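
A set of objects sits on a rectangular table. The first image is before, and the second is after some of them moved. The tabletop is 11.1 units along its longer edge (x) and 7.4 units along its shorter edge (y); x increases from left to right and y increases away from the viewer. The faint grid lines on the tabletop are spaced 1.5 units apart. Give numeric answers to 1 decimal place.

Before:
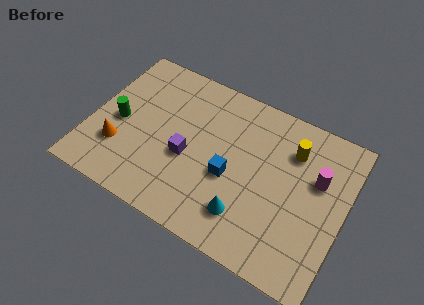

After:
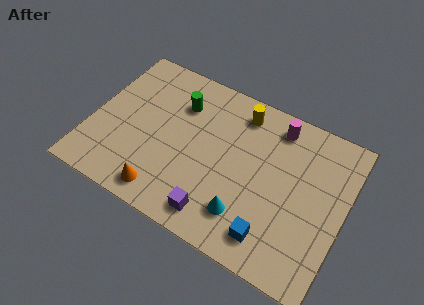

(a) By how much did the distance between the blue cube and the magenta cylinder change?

+1.1

Before: roughly 3.9 units apart; after: 5.0. That's 1.1 units further apart.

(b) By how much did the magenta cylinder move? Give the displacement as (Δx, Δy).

(-2.0, 1.6)

The magenta cylinder started near (9.8, 4.7) and ended near (7.8, 6.3).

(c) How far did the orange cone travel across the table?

2.5

The orange cone was near (1.4, 2.2) before and (3.6, 1.0) after, so it travelled √(2.2² + 1.2²) ≈ 2.5 units.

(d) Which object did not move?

the cyan cone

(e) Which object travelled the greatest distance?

the green cylinder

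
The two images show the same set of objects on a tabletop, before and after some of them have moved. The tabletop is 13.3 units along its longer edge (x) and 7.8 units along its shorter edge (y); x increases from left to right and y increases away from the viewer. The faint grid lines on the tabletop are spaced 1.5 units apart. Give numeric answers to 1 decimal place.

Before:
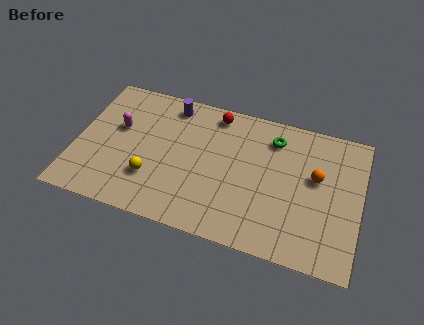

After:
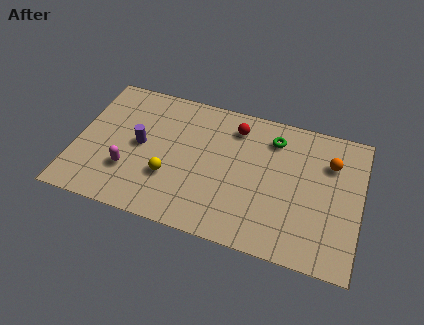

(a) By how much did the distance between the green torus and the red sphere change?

-1.1

Before: roughly 2.9 units apart; after: 1.8. That's 1.1 units closer together.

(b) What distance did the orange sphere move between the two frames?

1.2

The orange sphere was near (11.2, 4.6) before and (11.8, 5.6) after, so it travelled √(0.6² + 1.0²) ≈ 1.2 units.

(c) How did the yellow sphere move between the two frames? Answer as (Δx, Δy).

(0.8, 0.3)

From the two frames, the yellow sphere sits at roughly (3.7, 2.3) before and (4.5, 2.6) after.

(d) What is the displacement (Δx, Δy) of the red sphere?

(1.0, -0.5)

From the two frames, the red sphere sits at roughly (6.3, 6.8) before and (7.3, 6.3) after.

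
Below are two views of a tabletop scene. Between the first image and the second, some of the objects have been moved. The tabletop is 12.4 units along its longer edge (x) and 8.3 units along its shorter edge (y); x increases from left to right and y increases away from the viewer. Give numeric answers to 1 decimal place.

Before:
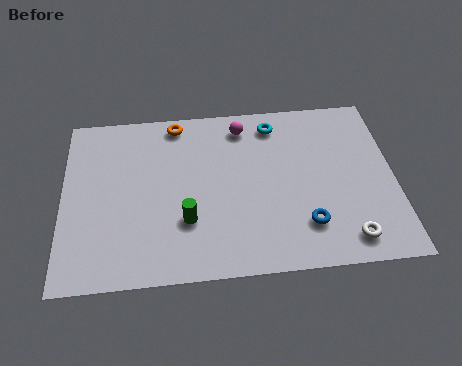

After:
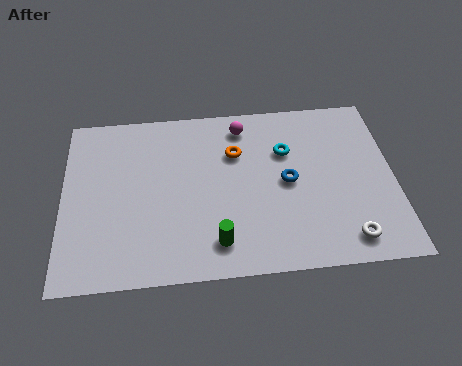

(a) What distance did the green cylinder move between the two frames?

1.6

The green cylinder moved from about (4.6, 2.6) to (5.7, 1.5), a distance of √(1.1² + 1.1²) ≈ 1.6.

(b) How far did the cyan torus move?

1.5

The cyan torus moved from about (8.0, 7.0) to (8.4, 5.6), a distance of √(0.4² + 1.4²) ≈ 1.5.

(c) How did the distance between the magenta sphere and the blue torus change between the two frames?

-2.2

Before: roughly 5.5 units apart; after: 3.3. That's 2.2 units closer together.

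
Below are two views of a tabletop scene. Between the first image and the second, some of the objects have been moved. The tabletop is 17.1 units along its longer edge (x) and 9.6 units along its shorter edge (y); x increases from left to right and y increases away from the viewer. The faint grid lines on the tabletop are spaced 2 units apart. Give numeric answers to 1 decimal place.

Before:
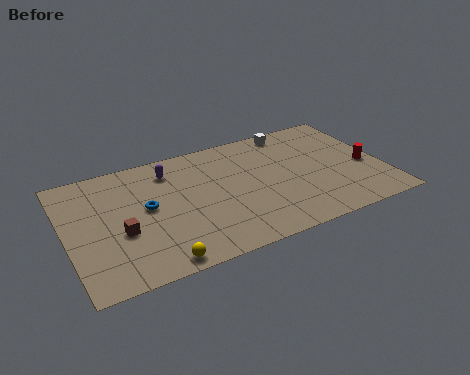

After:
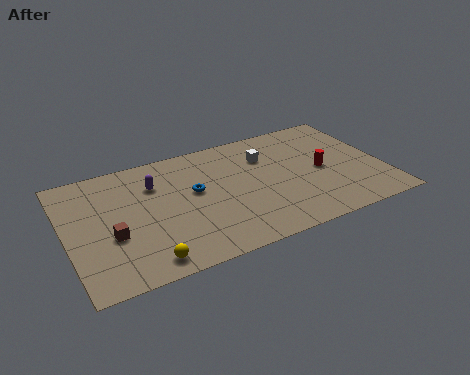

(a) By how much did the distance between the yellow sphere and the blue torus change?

+1.0

Before: roughly 4.3 units apart; after: 5.3. That's 1.0 units further apart.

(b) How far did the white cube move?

2.4

From (12.7, 8.6) to (11.0, 6.9), the white cube covered √(1.7² + 1.7²) ≈ 2.4 units.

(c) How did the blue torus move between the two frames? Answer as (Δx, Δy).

(2.6, 0.3)

The blue torus started near (4.3, 5.2) and ended near (6.9, 5.5).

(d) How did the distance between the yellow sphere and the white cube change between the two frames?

-2.1

They were about 11.3 units apart before and 9.2 after — 2.1 units closer together.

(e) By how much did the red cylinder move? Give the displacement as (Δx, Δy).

(-2.4, 0.5)

From the two frames, the red cylinder sits at roughly (16.2, 4.1) before and (13.8, 4.6) after.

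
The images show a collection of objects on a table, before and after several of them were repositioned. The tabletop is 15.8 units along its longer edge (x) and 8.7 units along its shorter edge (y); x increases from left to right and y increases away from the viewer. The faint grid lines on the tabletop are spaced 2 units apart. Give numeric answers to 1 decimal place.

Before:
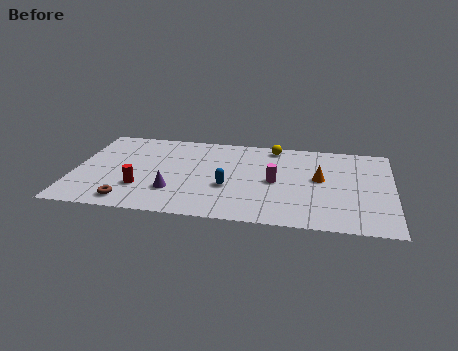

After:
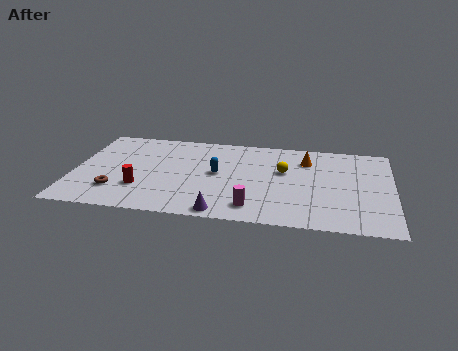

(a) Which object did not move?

the red cylinder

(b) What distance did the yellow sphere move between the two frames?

2.5

The yellow sphere was near (9.8, 7.7) before and (10.4, 5.3) after, so it travelled √(0.6² + 2.4²) ≈ 2.5 units.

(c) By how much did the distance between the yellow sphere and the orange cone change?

-2.1

Before: roughly 3.8 units apart; after: 1.7. That's 2.1 units closer together.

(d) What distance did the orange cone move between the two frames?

1.9

The orange cone was near (12.2, 4.8) before and (11.5, 6.6) after, so it travelled √(0.7² + 1.8²) ≈ 1.9 units.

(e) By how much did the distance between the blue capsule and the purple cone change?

+1.0

The distance was about 2.8 in the first image and 3.8 in the second, so they moved 1.0 units further apart.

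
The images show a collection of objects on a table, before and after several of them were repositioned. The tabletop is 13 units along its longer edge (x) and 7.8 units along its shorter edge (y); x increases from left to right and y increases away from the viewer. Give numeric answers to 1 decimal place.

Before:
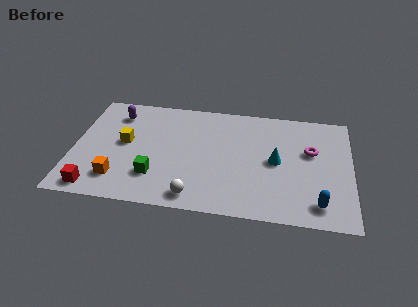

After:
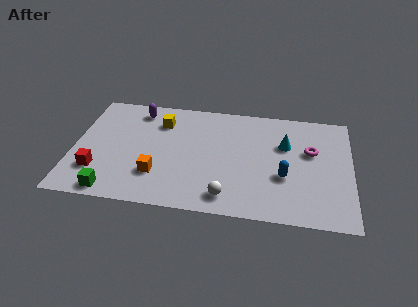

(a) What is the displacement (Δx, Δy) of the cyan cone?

(0.4, 1.2)

The cyan cone started near (9.5, 3.9) and ended near (9.9, 5.1).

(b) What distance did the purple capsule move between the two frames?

1.1

From (1.9, 6.2) to (2.9, 6.6), the purple capsule covered √(1.0² + 0.4²) ≈ 1.1 units.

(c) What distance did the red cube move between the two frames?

1.2

From (1.2, 0.9) to (1.2, 2.1), the red cube covered √(0.0² + 1.2²) ≈ 1.2 units.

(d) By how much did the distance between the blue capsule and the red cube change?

-1.6

They were about 10.3 units apart before and 8.7 after — 1.6 units closer together.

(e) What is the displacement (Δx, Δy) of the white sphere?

(1.5, 0.2)

The white sphere was at about (5.8, 1.0) and moved to about (7.3, 1.2).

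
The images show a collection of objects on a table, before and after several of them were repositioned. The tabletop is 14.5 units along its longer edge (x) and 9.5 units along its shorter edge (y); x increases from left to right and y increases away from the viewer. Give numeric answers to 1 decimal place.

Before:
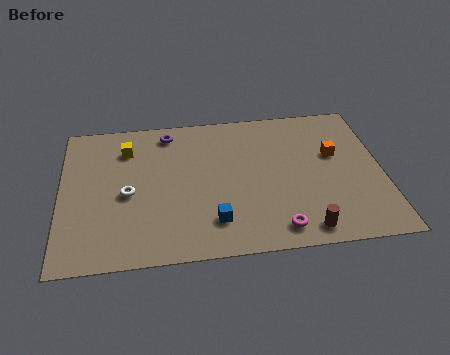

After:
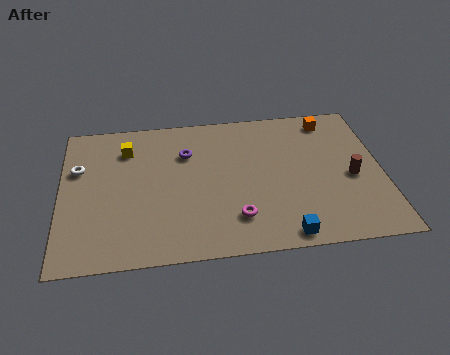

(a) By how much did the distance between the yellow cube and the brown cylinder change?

+0.6

The distance was about 10.0 in the first image and 10.6 in the second, so they moved 0.6 units further apart.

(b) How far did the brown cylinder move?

3.9

The brown cylinder moved from about (10.8, 1.1) to (13.1, 4.2), a distance of √(2.3² + 3.1²) ≈ 3.9.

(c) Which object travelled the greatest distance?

the brown cylinder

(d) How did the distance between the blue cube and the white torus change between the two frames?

+6.1

Before: roughly 4.4 units apart; after: 10.5. That's 6.1 units further apart.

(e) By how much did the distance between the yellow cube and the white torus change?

-0.5

They were about 3.0 units apart before and 2.5 after — 0.5 units closer together.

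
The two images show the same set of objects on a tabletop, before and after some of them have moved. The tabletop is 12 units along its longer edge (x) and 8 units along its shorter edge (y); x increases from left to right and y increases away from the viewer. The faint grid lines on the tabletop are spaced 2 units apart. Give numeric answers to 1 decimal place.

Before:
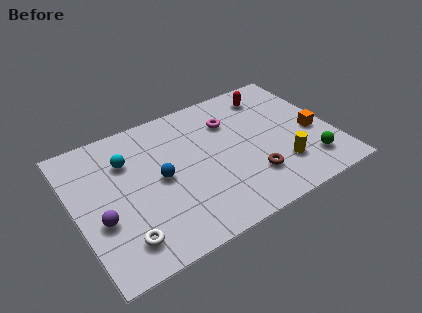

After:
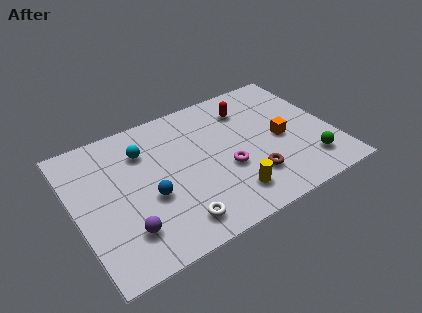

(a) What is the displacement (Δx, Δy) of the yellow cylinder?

(-2.5, -0.5)

The yellow cylinder started near (9.3, 2.1) and ended near (6.8, 1.6).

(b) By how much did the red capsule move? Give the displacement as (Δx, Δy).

(-1.2, -0.4)

The red capsule started near (9.6, 6.6) and ended near (8.4, 6.2).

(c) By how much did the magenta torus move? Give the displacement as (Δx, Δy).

(-0.6, -2.7)

From the two frames, the magenta torus sits at roughly (7.5, 5.8) before and (6.9, 3.1) after.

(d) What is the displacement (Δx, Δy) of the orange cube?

(-1.5, 0.3)

The orange cube was at about (11.1, 3.4) and moved to about (9.6, 3.7).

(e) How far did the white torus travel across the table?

2.4

From (1.8, 1.5) to (4.2, 1.3), the white torus covered √(2.4² + 0.2²) ≈ 2.4 units.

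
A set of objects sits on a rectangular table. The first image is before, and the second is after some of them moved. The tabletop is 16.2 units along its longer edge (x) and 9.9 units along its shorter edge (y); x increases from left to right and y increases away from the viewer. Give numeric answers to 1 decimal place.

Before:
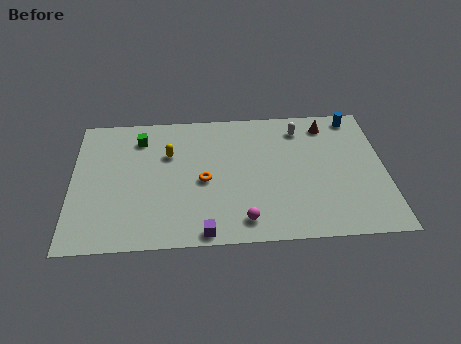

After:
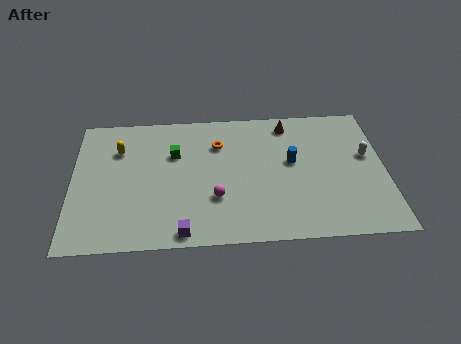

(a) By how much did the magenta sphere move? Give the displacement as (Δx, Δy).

(-1.4, 1.7)

The magenta sphere started near (8.8, 1.5) and ended near (7.4, 3.2).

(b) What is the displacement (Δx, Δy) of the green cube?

(1.8, -1.3)

The green cube started near (3.5, 7.9) and ended near (5.3, 6.6).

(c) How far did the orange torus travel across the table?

2.8

The orange torus was near (6.8, 4.5) before and (7.6, 7.2) after, so it travelled √(0.8² + 2.7²) ≈ 2.8 units.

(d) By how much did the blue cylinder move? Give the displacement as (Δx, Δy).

(-3.4, -3.2)

The blue cylinder was at about (14.8, 8.8) and moved to about (11.4, 5.6).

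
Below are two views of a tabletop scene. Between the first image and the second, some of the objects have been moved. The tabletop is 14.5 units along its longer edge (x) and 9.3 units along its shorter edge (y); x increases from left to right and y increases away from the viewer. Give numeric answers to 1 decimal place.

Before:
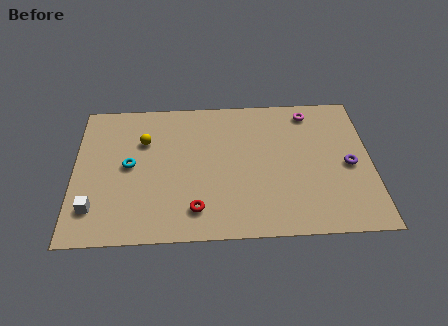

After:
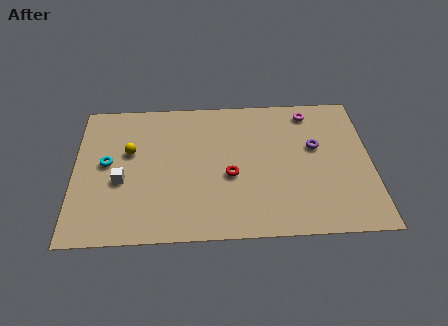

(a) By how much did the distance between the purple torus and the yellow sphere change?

-1.1

The distance was about 10.2 in the first image and 9.1 in the second, so they moved 1.1 units closer together.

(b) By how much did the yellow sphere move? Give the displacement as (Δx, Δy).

(-0.7, -0.7)

The yellow sphere started near (3.4, 6.4) and ended near (2.7, 5.7).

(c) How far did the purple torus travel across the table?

2.1

The purple torus was near (13.4, 4.3) before and (11.8, 5.6) after, so it travelled √(1.6² + 1.3²) ≈ 2.1 units.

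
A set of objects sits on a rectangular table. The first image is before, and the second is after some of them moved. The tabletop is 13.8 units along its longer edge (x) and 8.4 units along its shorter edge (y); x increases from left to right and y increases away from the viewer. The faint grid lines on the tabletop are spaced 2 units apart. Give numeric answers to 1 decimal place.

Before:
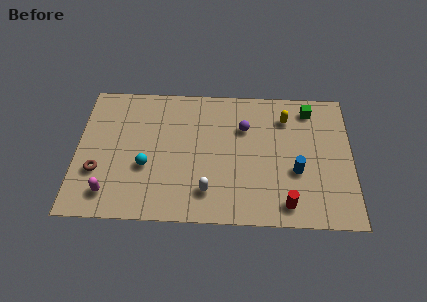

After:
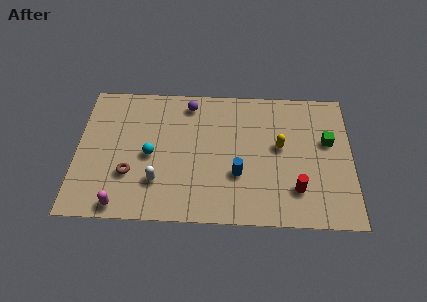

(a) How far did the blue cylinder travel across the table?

2.9

The blue cylinder moved from about (11.0, 3.2) to (8.1, 2.9), a distance of √(2.9² + 0.3²) ≈ 2.9.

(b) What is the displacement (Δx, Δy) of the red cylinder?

(0.5, 0.9)

The red cylinder started near (10.5, 1.2) and ended near (11.0, 2.1).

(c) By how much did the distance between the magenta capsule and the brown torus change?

+0.5

The distance was about 1.4 in the first image and 1.9 in the second, so they moved 0.5 units further apart.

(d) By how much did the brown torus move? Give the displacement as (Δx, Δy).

(1.6, -0.1)

The brown torus started near (1.1, 2.8) and ended near (2.7, 2.7).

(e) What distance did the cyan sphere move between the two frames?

0.7

The cyan sphere moved from about (3.5, 3.2) to (3.7, 3.9), a distance of √(0.2² + 0.7²) ≈ 0.7.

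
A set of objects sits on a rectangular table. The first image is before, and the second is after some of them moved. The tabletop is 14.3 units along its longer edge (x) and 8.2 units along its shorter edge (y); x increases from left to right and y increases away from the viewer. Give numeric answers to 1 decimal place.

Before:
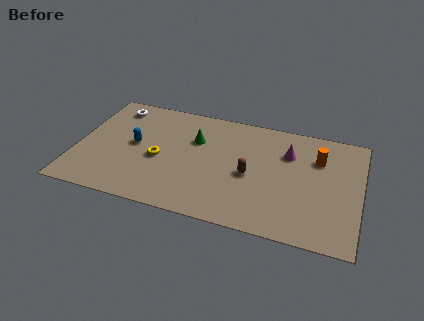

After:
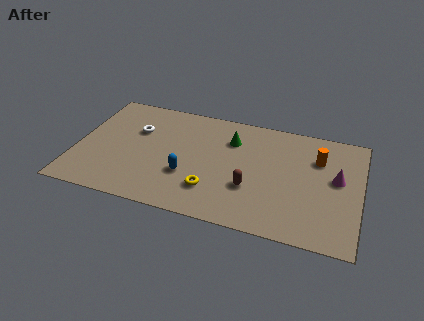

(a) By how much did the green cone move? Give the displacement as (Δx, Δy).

(1.8, 0.5)

The green cone started near (5.9, 5.5) and ended near (7.7, 6.0).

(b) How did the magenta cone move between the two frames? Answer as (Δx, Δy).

(2.5, -1.2)

The magenta cone was at about (10.6, 5.8) and moved to about (13.1, 4.6).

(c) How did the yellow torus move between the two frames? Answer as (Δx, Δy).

(2.8, -1.5)

From the two frames, the yellow torus sits at roughly (4.2, 3.6) before and (7.0, 2.1) after.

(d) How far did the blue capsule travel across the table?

3.2

The blue capsule was near (2.9, 4.3) before and (5.7, 2.8) after, so it travelled √(2.8² + 1.5²) ≈ 3.2 units.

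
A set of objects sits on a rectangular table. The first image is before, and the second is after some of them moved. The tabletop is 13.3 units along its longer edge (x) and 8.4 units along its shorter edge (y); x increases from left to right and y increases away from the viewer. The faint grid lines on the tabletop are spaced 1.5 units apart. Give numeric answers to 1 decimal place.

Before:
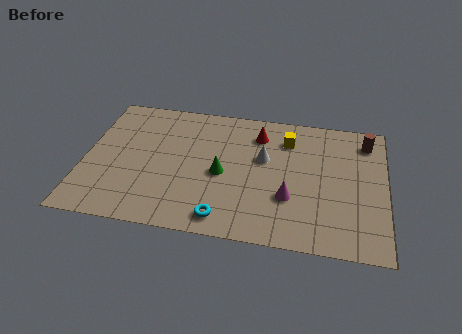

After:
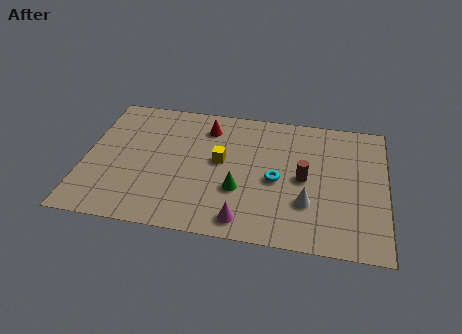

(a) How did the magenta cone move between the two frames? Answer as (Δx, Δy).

(-1.9, -1.7)

From the two frames, the magenta cone sits at roughly (9.1, 2.8) before and (7.2, 1.1) after.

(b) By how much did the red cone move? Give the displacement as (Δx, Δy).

(-2.3, 0.1)

The red cone started near (7.6, 6.6) and ended near (5.3, 6.7).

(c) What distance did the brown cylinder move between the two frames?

3.9

The brown cylinder was near (12.4, 6.9) before and (9.7, 4.1) after, so it travelled √(2.7² + 2.8²) ≈ 3.9 units.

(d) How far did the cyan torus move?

3.5

The cyan torus was near (6.3, 1.1) before and (8.5, 3.8) after, so it travelled √(2.2² + 2.7²) ≈ 3.5 units.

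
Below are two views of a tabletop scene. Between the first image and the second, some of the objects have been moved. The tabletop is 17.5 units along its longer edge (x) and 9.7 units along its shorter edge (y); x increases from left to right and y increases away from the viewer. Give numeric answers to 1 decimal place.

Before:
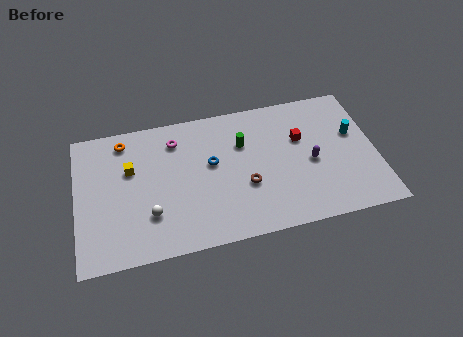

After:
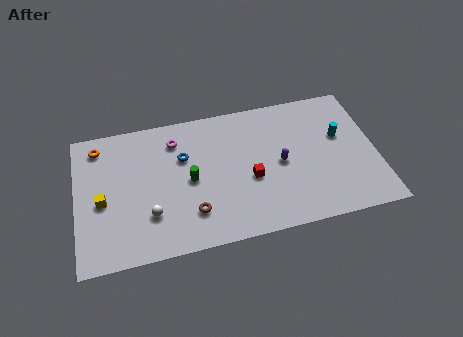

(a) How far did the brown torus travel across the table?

3.4

The brown torus was near (9.8, 3.6) before and (6.6, 2.4) after, so it travelled √(3.2² + 1.2²) ≈ 3.4 units.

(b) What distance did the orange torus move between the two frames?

1.5

The orange torus was near (2.9, 8.3) before and (1.4, 8.2) after, so it travelled √(1.5² + 0.1²) ≈ 1.5 units.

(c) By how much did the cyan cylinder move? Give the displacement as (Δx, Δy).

(-0.8, 0.0)

From the two frames, the cyan cylinder sits at roughly (16.3, 5.9) before and (15.5, 5.9) after.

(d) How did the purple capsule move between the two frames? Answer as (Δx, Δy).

(-1.8, 0.3)

The purple capsule started near (13.7, 4.4) and ended near (11.9, 4.7).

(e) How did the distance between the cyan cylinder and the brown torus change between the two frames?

+2.7

They were about 6.9 units apart before and 9.6 after — 2.7 units further apart.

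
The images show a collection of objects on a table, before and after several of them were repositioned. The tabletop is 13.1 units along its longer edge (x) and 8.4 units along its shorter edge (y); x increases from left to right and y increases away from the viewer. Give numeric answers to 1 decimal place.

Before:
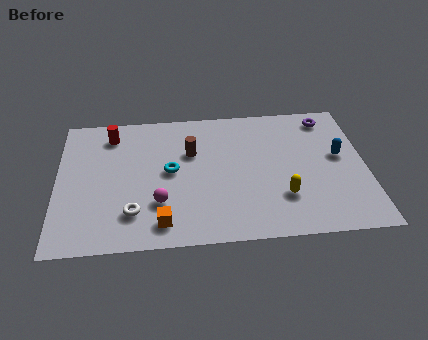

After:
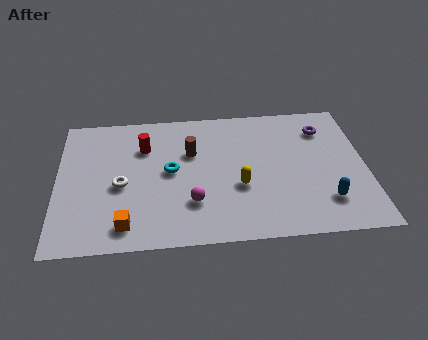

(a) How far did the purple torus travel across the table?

0.7

From (11.6, 7.2) to (11.4, 6.5), the purple torus covered √(0.2² + 0.7²) ≈ 0.7 units.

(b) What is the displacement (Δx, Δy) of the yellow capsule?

(-1.8, 0.8)

From the two frames, the yellow capsule sits at roughly (9.5, 2.4) before and (7.7, 3.2) after.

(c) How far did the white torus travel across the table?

1.8

The white torus moved from about (3.2, 2.0) to (2.7, 3.7), a distance of √(0.5² + 1.7²) ≈ 1.8.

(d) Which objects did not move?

the brown cylinder and the cyan torus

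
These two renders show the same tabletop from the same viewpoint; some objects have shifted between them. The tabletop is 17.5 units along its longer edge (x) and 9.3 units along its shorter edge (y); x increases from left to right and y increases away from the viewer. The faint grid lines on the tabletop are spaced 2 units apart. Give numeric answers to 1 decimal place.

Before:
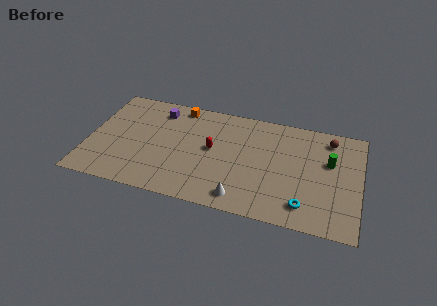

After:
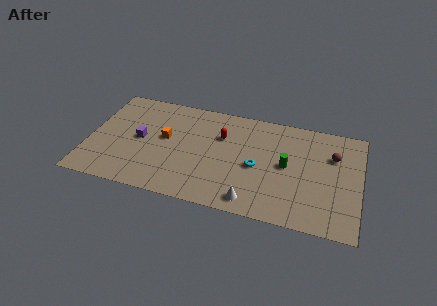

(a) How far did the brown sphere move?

1.4

The brown sphere moved from about (15.4, 7.8) to (15.7, 6.4), a distance of √(0.3² + 1.4²) ≈ 1.4.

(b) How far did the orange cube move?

3.2

From (5.6, 8.3) to (4.9, 5.2), the orange cube covered √(0.7² + 3.1²) ≈ 3.2 units.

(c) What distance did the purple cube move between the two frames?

3.1

The purple cube moved from about (4.3, 7.6) to (3.3, 4.7), a distance of √(1.0² + 2.9²) ≈ 3.1.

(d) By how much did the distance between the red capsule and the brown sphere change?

-0.7

They were about 7.9 units apart before and 7.2 after — 0.7 units closer together.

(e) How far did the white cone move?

0.7

The white cone moved from about (10.1, 1.3) to (10.8, 1.2), a distance of √(0.7² + 0.1²) ≈ 0.7.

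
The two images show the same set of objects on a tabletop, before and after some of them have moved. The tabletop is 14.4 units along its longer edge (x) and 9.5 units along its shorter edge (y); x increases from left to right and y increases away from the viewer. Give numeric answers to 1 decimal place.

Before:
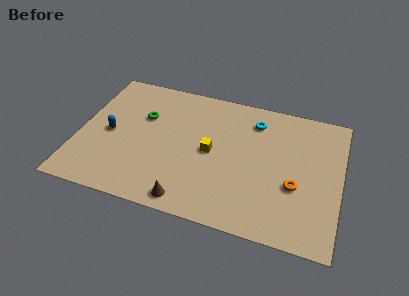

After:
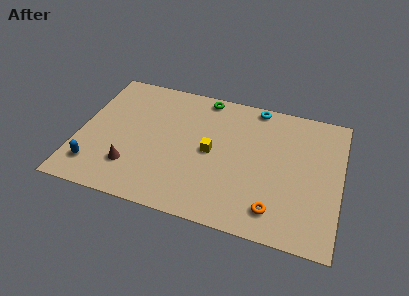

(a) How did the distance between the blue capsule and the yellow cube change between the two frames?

+1.2

They were about 5.6 units apart before and 6.8 after — 1.2 units further apart.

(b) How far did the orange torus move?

2.1

The orange torus moved from about (12.0, 3.6) to (11.0, 1.7), a distance of √(1.0² + 1.9²) ≈ 2.1.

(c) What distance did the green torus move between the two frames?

4.0

The green torus moved from about (3.4, 6.2) to (6.6, 8.6), a distance of √(3.2² + 2.4²) ≈ 4.0.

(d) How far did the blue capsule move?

2.7

From (1.7, 4.5) to (1.1, 1.9), the blue capsule covered √(0.6² + 2.6²) ≈ 2.7 units.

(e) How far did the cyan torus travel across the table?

1.1

From (9.5, 7.6) to (9.5, 8.7), the cyan torus covered √(0.0² + 1.1²) ≈ 1.1 units.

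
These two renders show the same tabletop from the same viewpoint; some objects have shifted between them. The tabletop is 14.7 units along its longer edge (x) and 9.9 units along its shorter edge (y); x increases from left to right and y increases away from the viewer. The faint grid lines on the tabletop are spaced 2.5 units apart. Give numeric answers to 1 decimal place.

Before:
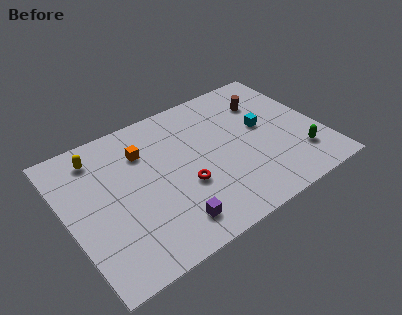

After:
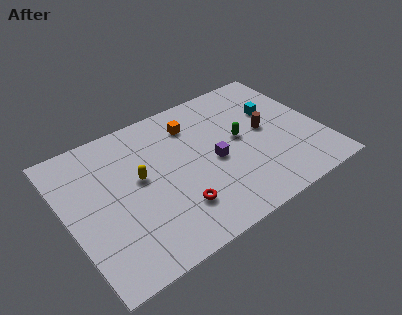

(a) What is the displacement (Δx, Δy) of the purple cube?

(3.1, 2.8)

The purple cube started near (5.3, 1.7) and ended near (8.4, 4.5).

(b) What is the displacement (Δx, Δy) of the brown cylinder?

(-0.4, -2.1)

The brown cylinder started near (12.0, 7.3) and ended near (11.6, 5.2).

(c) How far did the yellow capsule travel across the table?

3.4

The yellow capsule was near (2.2, 8.2) before and (4.2, 5.5) after, so it travelled √(2.0² + 2.7²) ≈ 3.4 units.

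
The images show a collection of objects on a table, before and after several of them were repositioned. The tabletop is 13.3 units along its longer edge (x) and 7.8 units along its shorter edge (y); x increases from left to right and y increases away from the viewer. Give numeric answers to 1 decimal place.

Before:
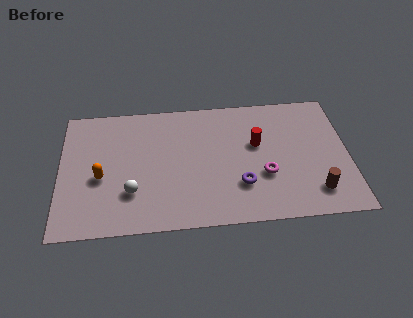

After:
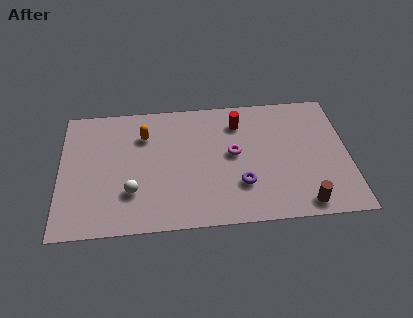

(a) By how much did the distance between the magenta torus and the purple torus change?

+0.7

They were about 1.2 units apart before and 1.9 after — 0.7 units further apart.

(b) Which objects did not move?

the purple torus and the white sphere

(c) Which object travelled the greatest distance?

the orange capsule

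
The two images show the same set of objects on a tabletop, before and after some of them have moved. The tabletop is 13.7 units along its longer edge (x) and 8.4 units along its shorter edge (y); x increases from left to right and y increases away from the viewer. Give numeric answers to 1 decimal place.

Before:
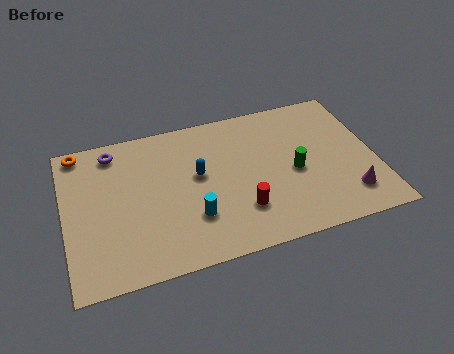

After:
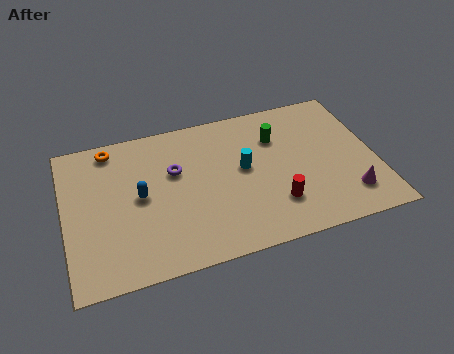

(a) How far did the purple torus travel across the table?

3.2

From (2.3, 7.2) to (4.9, 5.3), the purple torus covered √(2.6² + 1.9²) ≈ 3.2 units.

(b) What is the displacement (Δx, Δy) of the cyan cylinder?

(2.4, 2.1)

The cyan cylinder was at about (5.5, 2.5) and moved to about (7.9, 4.6).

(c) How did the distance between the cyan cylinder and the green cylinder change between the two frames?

-2.7

Before: roughly 4.8 units apart; after: 2.1. That's 2.7 units closer together.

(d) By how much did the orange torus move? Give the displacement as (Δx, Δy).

(1.4, -0.2)

From the two frames, the orange torus sits at roughly (0.8, 7.6) before and (2.2, 7.4) after.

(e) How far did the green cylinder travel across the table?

2.3

The green cylinder moved from about (10.1, 3.8) to (9.5, 6.0), a distance of √(0.6² + 2.2²) ≈ 2.3.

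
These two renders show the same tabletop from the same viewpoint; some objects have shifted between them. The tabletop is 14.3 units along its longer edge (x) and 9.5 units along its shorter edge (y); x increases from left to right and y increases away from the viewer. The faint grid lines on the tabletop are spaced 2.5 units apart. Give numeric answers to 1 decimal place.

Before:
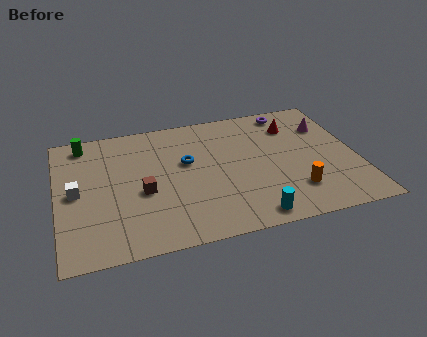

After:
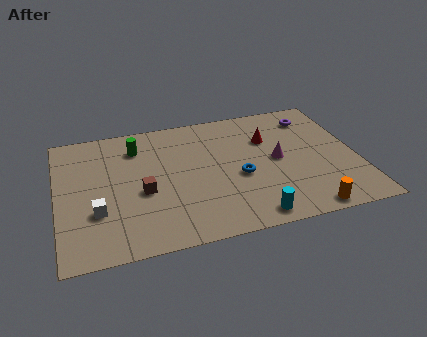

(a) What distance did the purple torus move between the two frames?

1.3

The purple torus moved from about (11.4, 8.4) to (12.5, 7.7), a distance of √(1.1² + 0.7²) ≈ 1.3.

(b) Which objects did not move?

the cyan cylinder and the brown cube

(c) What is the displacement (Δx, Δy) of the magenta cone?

(-2.6, -2.0)

From the two frames, the magenta cone sits at roughly (13.1, 6.8) before and (10.5, 4.8) after.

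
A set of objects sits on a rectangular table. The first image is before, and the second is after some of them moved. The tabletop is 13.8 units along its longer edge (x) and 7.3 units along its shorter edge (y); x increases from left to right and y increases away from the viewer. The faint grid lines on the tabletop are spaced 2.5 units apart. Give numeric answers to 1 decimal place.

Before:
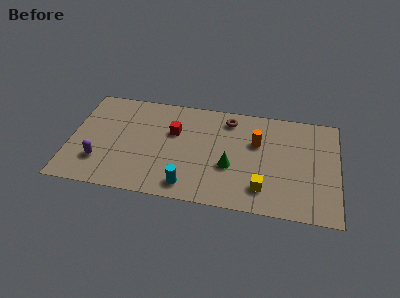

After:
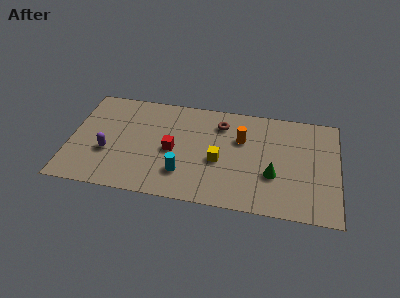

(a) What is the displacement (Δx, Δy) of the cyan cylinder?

(-0.3, 0.8)

The cyan cylinder was at about (6.2, 1.1) and moved to about (5.9, 1.9).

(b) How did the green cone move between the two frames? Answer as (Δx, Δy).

(2.2, -0.2)

The green cone was at about (8.3, 2.8) and moved to about (10.5, 2.6).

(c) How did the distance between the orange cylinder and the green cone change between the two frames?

+0.5

They were about 2.3 units apart before and 2.8 after — 0.5 units further apart.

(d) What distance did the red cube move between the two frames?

1.3

From (5.3, 4.7) to (5.3, 3.4), the red cube covered √(0.0² + 1.3²) ≈ 1.3 units.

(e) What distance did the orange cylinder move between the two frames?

0.8

The orange cylinder moved from about (9.6, 4.7) to (8.8, 4.8), a distance of √(0.8² + 0.1²) ≈ 0.8.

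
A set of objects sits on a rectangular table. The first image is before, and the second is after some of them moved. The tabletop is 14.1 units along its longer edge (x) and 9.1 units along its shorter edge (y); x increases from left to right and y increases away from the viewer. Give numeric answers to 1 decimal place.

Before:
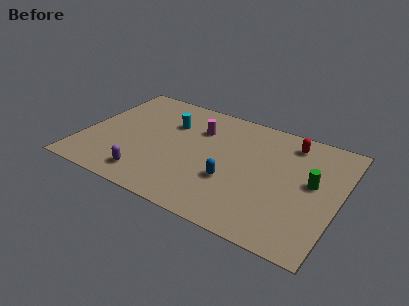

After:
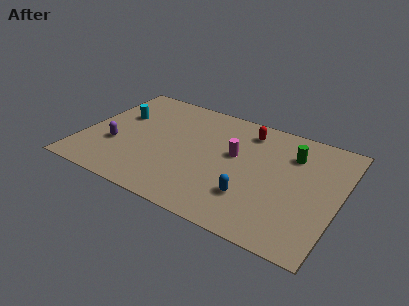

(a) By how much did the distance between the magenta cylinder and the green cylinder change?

-3.4

Before: roughly 6.7 units apart; after: 3.3. That's 3.4 units closer together.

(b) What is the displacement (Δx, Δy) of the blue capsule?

(1.2, -0.7)

The blue capsule was at about (8.4, 3.2) and moved to about (9.6, 2.5).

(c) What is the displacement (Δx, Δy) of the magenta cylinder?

(2.2, -1.2)

From the two frames, the magenta cylinder sits at roughly (6.1, 6.5) before and (8.3, 5.3) after.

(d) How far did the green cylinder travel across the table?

2.1

The green cylinder was near (12.6, 5.0) before and (11.3, 6.7) after, so it travelled √(1.3² + 1.7²) ≈ 2.1 units.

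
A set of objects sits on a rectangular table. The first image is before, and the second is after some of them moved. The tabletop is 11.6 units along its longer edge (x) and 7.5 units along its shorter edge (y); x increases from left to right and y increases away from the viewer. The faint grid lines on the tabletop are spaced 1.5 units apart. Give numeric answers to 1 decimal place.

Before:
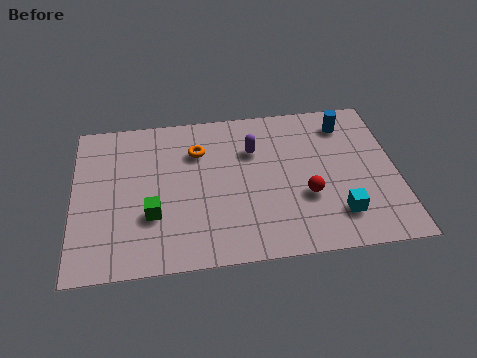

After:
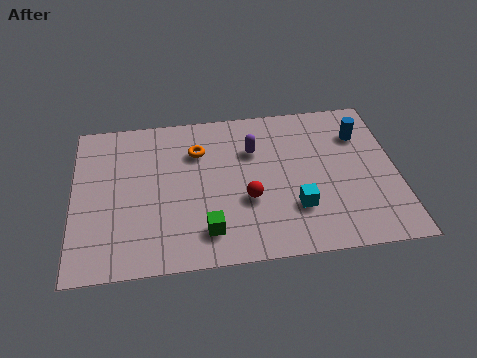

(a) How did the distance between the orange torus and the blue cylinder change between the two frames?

+0.5

Before: roughly 5.4 units apart; after: 5.9. That's 0.5 units further apart.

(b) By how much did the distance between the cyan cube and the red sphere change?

+0.3

They were about 1.5 units apart before and 1.8 after — 0.3 units further apart.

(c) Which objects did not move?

the purple capsule and the orange torus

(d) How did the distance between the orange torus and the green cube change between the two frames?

+0.5

The distance was about 3.4 in the first image and 3.9 in the second, so they moved 0.5 units further apart.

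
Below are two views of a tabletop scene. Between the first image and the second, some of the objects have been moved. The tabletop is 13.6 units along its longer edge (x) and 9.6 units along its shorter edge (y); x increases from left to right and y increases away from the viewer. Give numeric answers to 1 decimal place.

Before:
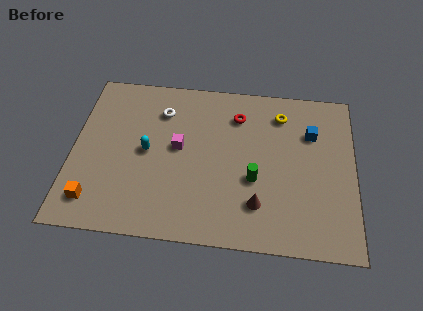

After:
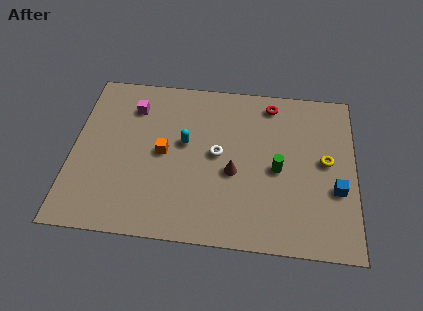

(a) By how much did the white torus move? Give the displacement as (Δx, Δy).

(2.8, -2.3)

The white torus was at about (4.2, 7.3) and moved to about (7.0, 5.0).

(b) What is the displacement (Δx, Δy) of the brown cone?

(-1.2, 1.7)

The brown cone was at about (9.0, 2.3) and moved to about (7.8, 4.0).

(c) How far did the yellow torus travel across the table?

3.4

The yellow torus moved from about (10.0, 7.7) to (12.2, 5.1), a distance of √(2.2² + 2.6²) ≈ 3.4.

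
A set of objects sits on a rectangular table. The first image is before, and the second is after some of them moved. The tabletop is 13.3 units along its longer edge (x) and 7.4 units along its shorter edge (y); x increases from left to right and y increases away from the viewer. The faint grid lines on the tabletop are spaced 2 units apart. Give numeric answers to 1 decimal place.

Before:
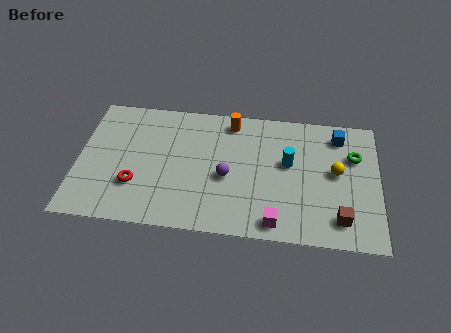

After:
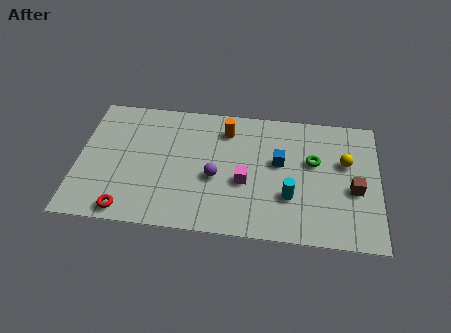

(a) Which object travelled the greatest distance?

the blue cube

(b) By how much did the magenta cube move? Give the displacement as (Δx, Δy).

(-1.4, 2.1)

From the two frames, the magenta cube sits at roughly (8.8, 0.9) before and (7.4, 3.0) after.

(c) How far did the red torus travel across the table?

1.5

The red torus moved from about (2.6, 2.3) to (2.3, 0.8), a distance of √(0.3² + 1.5²) ≈ 1.5.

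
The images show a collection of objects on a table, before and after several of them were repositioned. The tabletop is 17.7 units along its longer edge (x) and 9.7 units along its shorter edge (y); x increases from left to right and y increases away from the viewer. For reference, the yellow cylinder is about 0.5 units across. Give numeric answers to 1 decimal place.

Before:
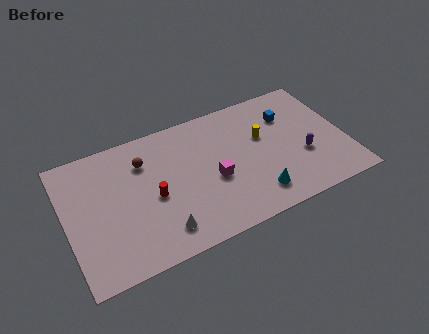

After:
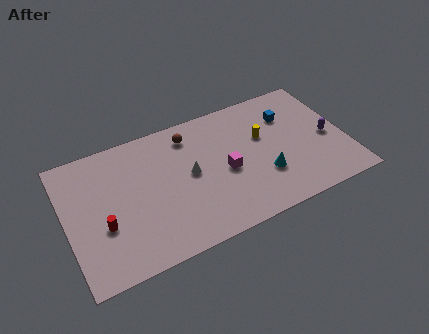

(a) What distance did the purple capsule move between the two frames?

1.9

The purple capsule moved from about (14.9, 3.6) to (16.6, 4.4), a distance of √(1.7² + 0.8²) ≈ 1.9.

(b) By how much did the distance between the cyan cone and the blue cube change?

-1.4

They were about 5.8 units apart before and 4.4 after — 1.4 units closer together.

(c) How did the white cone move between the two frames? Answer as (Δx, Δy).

(2.2, 3.3)

The white cone was at about (5.6, 1.8) and moved to about (7.8, 5.1).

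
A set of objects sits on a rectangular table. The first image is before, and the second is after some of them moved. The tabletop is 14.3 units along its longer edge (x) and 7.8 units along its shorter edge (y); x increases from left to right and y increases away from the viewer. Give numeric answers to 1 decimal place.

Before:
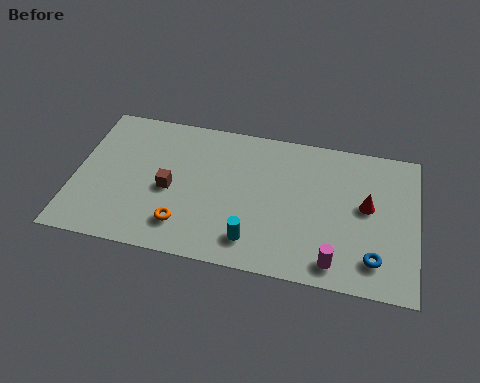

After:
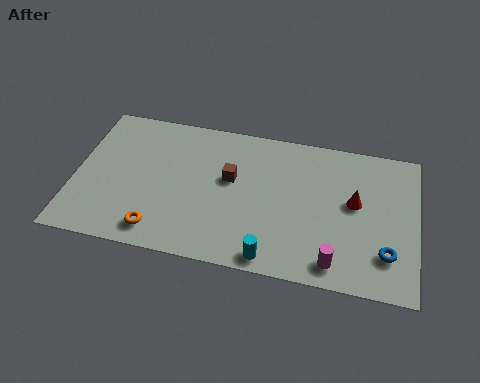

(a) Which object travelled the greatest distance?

the brown cube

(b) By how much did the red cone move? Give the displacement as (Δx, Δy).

(-0.5, 0.1)

The red cone was at about (12.2, 4.3) and moved to about (11.7, 4.4).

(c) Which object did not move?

the magenta cylinder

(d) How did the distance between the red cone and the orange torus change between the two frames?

+0.7

The distance was about 7.9 in the first image and 8.6 in the second, so they moved 0.7 units further apart.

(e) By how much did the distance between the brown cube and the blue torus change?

-1.7

Before: roughly 8.8 units apart; after: 7.1. That's 1.7 units closer together.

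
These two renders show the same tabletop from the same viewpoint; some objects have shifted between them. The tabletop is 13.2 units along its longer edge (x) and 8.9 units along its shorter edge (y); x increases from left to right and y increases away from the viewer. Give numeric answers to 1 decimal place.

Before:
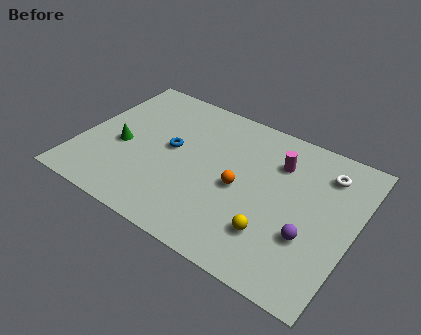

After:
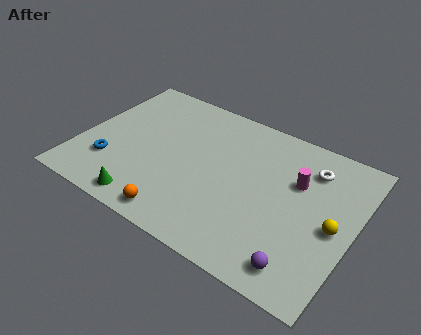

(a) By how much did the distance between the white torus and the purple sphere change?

+1.6

They were about 4.0 units apart before and 5.6 after — 1.6 units further apart.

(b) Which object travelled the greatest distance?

the orange sphere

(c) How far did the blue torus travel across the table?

3.5

From (4.3, 4.8) to (1.7, 2.5), the blue torus covered √(2.6² + 2.3²) ≈ 3.5 units.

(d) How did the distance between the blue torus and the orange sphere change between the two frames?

+0.4

Before: roughly 3.6 units apart; after: 4.0. That's 0.4 units further apart.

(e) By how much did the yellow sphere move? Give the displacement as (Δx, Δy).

(2.6, 1.8)

From the two frames, the yellow sphere sits at roughly (9.7, 2.3) before and (12.3, 4.1) after.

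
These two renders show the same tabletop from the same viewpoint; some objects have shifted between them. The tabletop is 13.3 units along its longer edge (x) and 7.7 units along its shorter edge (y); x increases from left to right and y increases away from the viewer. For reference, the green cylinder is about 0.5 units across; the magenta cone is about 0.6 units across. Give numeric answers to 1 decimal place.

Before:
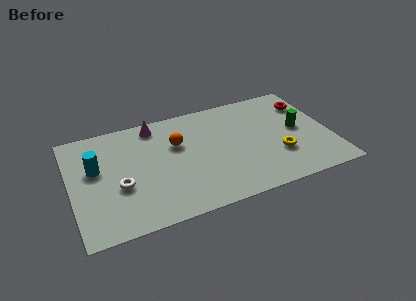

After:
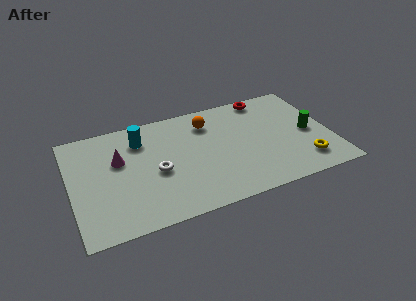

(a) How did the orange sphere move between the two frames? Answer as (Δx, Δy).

(1.7, 1.0)

The orange sphere was at about (5.5, 5.0) and moved to about (7.2, 6.0).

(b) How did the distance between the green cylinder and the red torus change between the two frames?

+1.9

Before: roughly 1.9 units apart; after: 3.8. That's 1.9 units further apart.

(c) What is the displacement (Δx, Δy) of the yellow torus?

(1.2, -0.9)

The yellow torus was at about (10.5, 2.5) and moved to about (11.7, 1.6).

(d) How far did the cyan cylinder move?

2.7

The cyan cylinder was near (1.3, 4.6) before and (3.7, 5.9) after, so it travelled √(2.4² + 1.3²) ≈ 2.7 units.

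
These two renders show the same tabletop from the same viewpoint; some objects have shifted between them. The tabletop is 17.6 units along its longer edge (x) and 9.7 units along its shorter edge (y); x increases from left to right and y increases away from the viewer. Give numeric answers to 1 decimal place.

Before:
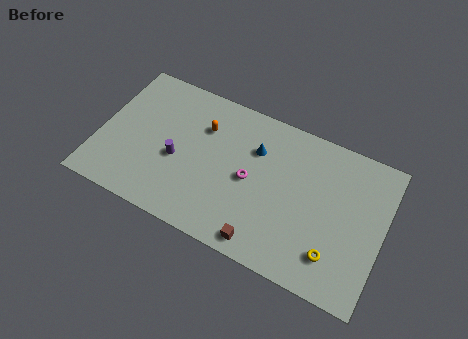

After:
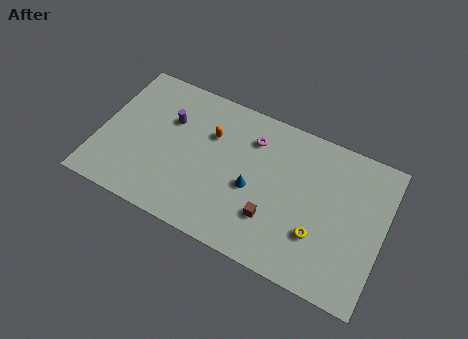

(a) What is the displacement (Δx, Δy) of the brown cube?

(0.3, 1.7)

The brown cube was at about (10.7, 1.1) and moved to about (11.0, 2.8).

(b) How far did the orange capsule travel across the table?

0.6

From (6.2, 6.9) to (6.7, 6.6), the orange capsule covered √(0.5² + 0.3²) ≈ 0.6 units.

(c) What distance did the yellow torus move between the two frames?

1.4

The yellow torus was near (14.9, 2.2) before and (13.8, 3.0) after, so it travelled √(1.1² + 0.8²) ≈ 1.4 units.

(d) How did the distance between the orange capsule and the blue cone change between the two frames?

+0.5

Before: roughly 3.3 units apart; after: 3.8. That's 0.5 units further apart.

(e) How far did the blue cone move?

2.6

The blue cone moved from about (9.5, 6.8) to (9.6, 4.2), a distance of √(0.1² + 2.6²) ≈ 2.6.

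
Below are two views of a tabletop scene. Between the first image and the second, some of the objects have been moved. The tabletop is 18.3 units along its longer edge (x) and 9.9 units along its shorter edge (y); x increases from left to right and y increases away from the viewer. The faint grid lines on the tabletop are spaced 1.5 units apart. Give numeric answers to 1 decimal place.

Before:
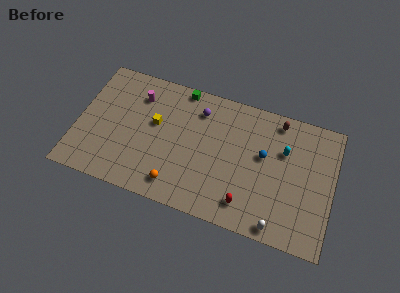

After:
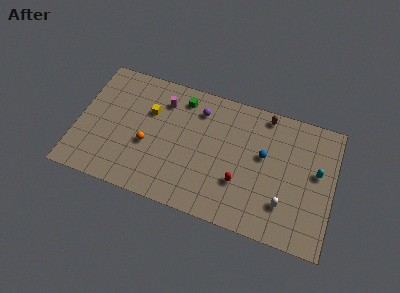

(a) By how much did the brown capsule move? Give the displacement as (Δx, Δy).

(-0.9, 0.2)

From the two frames, the brown capsule sits at roughly (14.1, 8.7) before and (13.2, 8.9) after.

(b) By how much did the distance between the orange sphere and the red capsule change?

+1.7

They were about 5.0 units apart before and 6.7 after — 1.7 units further apart.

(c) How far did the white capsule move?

1.7

The white capsule moved from about (14.7, 0.9) to (15.0, 2.6), a distance of √(0.3² + 1.7²) ≈ 1.7.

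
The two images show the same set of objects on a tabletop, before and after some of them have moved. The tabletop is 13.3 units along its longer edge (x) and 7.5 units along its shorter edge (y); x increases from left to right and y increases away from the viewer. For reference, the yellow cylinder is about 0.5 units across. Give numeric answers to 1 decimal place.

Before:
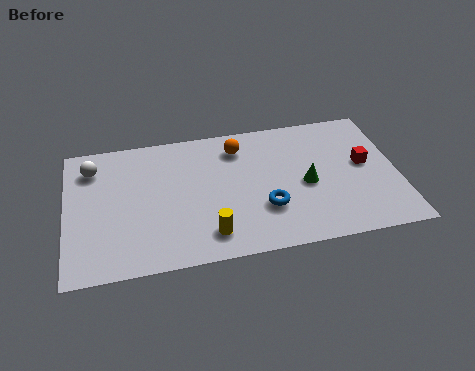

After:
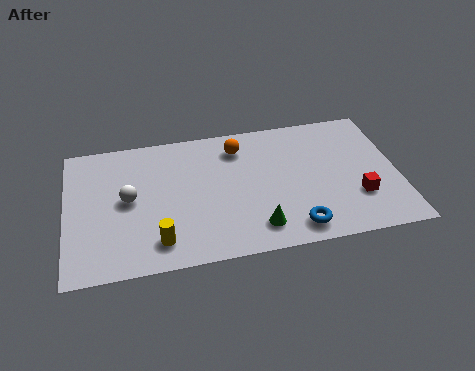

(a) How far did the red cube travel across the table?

1.8

The red cube moved from about (12.0, 4.1) to (11.6, 2.3), a distance of √(0.4² + 1.8²) ≈ 1.8.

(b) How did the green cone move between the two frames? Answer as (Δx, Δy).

(-2.1, -2.0)

The green cone was at about (9.6, 3.4) and moved to about (7.5, 1.4).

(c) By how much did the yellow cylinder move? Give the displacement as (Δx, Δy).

(-2.0, 0.0)

The yellow cylinder started near (5.6, 1.4) and ended near (3.6, 1.4).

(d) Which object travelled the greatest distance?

the green cone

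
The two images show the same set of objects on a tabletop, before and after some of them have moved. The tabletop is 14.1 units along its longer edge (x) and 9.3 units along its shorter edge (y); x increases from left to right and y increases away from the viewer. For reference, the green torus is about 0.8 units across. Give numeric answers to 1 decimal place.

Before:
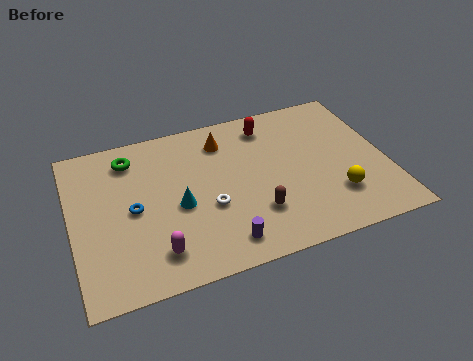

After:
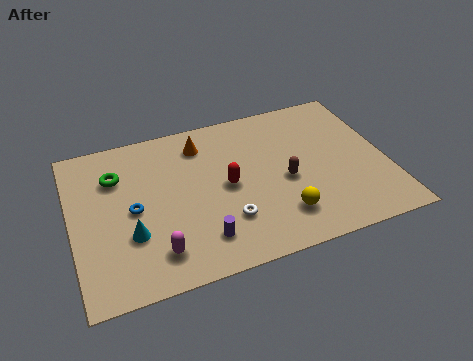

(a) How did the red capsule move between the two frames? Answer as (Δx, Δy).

(-2.2, -3.1)

The red capsule started near (9.1, 7.7) and ended near (6.9, 4.6).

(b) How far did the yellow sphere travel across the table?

2.5

The yellow sphere moved from about (11.6, 2.5) to (9.1, 2.1), a distance of √(2.5² + 0.4²) ≈ 2.5.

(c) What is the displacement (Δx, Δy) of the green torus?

(-0.7, -0.9)

From the two frames, the green torus sits at roughly (2.8, 7.6) before and (2.1, 6.7) after.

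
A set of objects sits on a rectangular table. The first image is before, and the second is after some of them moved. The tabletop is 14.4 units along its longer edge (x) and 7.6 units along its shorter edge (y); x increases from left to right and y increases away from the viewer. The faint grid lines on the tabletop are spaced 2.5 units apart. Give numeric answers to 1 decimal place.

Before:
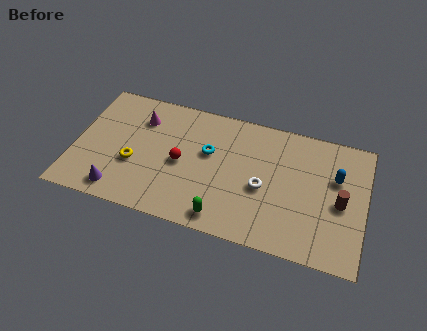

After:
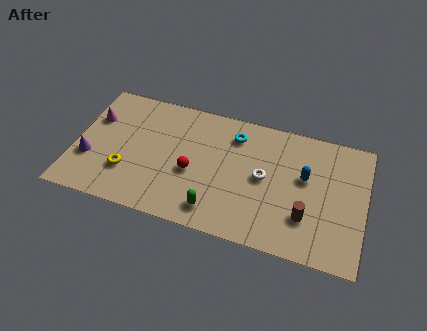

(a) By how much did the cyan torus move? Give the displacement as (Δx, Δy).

(1.2, 1.4)

The cyan torus was at about (6.6, 4.6) and moved to about (7.8, 6.0).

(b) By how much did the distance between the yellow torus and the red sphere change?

+0.9

Before: roughly 2.4 units apart; after: 3.3. That's 0.9 units further apart.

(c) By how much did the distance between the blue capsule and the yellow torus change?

-1.1

Before: roughly 10.1 units apart; after: 9.0. That's 1.1 units closer together.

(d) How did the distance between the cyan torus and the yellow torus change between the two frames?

+2.3

Before: roughly 4.0 units apart; after: 6.3. That's 2.3 units further apart.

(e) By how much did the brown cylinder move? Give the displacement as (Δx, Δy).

(-1.6, -1.3)

The brown cylinder was at about (13.2, 3.5) and moved to about (11.6, 2.2).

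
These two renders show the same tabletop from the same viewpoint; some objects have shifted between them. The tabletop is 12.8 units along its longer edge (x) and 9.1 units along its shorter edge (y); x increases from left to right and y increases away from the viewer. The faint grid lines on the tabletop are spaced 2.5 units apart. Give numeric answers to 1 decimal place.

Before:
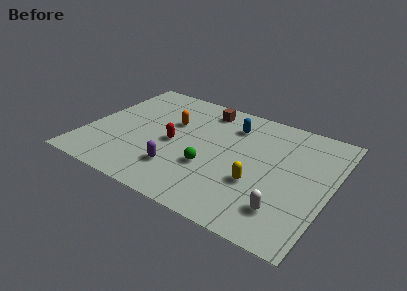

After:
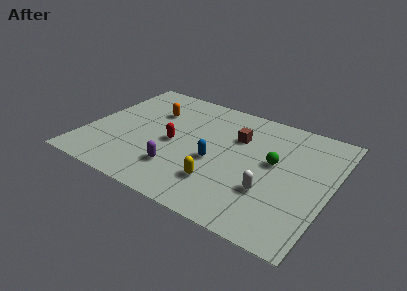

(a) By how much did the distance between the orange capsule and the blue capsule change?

+1.2

They were about 3.3 units apart before and 4.5 after — 1.2 units further apart.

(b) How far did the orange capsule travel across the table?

1.2

The orange capsule was near (4.2, 5.8) before and (3.1, 6.3) after, so it travelled √(1.1² + 0.5²) ≈ 1.2 units.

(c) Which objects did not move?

the purple capsule and the red capsule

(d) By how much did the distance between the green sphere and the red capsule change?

+3.0

The distance was about 2.3 in the first image and 5.3 in the second, so they moved 3.0 units further apart.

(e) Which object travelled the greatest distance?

the green sphere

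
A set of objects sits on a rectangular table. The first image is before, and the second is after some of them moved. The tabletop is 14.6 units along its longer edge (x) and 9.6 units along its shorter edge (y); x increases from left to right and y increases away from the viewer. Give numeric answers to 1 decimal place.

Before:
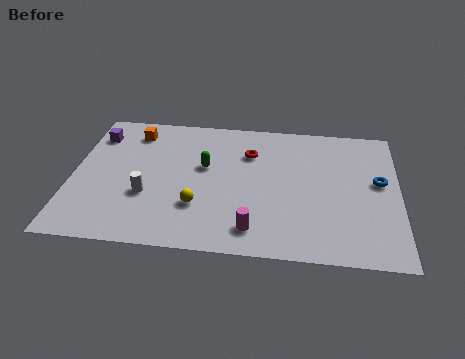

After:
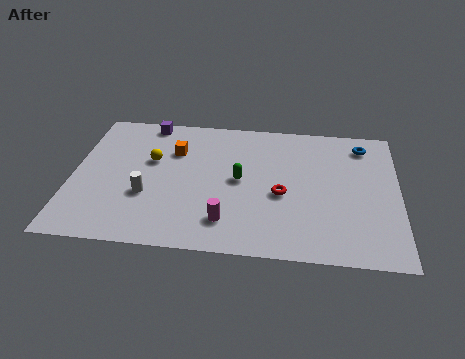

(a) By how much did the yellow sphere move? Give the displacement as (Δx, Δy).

(-2.2, 3.0)

From the two frames, the yellow sphere sits at roughly (5.7, 2.9) before and (3.5, 5.9) after.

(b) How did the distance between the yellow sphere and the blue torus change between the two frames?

+1.3

They were about 8.4 units apart before and 9.7 after — 1.3 units further apart.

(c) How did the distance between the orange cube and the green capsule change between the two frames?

-0.5

The distance was about 4.0 in the first image and 3.5 in the second, so they moved 0.5 units closer together.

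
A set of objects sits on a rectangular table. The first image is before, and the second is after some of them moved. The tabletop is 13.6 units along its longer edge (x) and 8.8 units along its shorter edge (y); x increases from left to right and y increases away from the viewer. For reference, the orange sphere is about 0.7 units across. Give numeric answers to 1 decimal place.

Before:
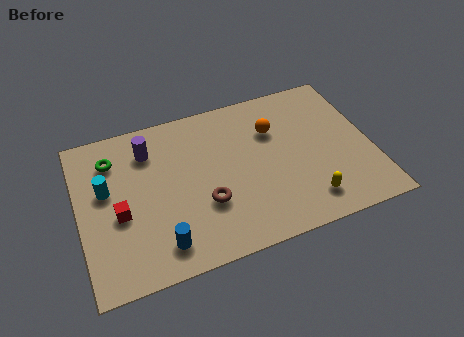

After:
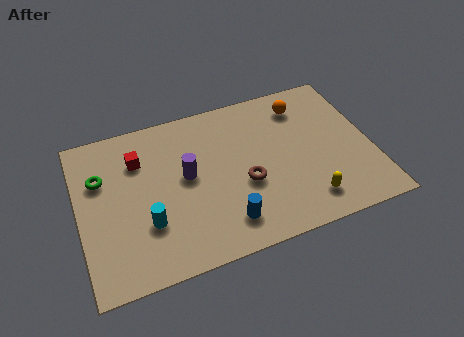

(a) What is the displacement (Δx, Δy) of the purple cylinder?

(1.6, -2.0)

The purple cylinder was at about (3.4, 6.8) and moved to about (5.0, 4.8).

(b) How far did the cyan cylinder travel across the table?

2.9

The cyan cylinder moved from about (1.3, 5.2) to (3.0, 2.8), a distance of √(1.7² + 2.4²) ≈ 2.9.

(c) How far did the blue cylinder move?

3.0

From (3.5, 1.5) to (6.5, 1.7), the blue cylinder covered √(3.0² + 0.2²) ≈ 3.0 units.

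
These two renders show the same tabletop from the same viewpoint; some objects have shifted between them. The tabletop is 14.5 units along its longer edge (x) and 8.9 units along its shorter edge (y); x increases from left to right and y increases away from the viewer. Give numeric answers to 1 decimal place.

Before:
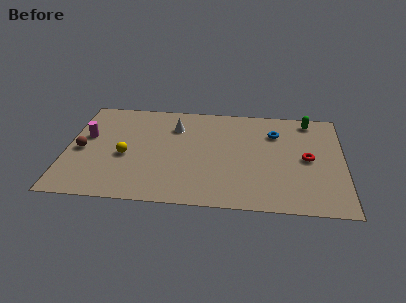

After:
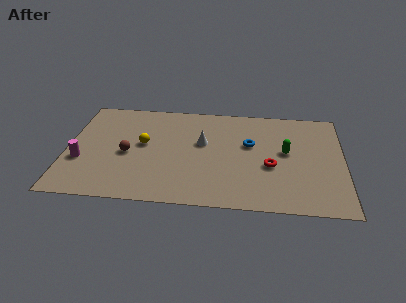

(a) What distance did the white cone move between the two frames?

2.0

The white cone was near (5.6, 6.6) before and (7.1, 5.3) after, so it travelled √(1.5² + 1.3²) ≈ 2.0 units.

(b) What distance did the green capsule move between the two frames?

3.1

The green capsule moved from about (12.7, 7.8) to (11.5, 4.9), a distance of √(1.2² + 2.9²) ≈ 3.1.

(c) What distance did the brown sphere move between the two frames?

2.4

The brown sphere was near (0.8, 4.1) before and (3.2, 4.0) after, so it travelled √(2.4² + 0.1²) ≈ 2.4 units.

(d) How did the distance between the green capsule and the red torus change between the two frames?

-1.9

The distance was about 3.4 in the first image and 1.5 in the second, so they moved 1.9 units closer together.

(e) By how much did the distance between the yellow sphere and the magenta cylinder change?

+1.0

Before: roughly 2.6 units apart; after: 3.6. That's 1.0 units further apart.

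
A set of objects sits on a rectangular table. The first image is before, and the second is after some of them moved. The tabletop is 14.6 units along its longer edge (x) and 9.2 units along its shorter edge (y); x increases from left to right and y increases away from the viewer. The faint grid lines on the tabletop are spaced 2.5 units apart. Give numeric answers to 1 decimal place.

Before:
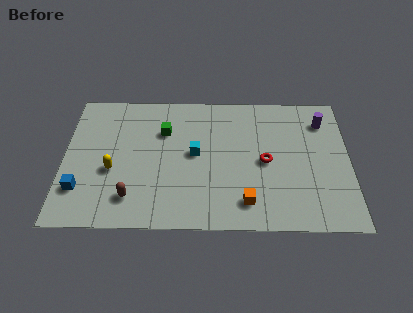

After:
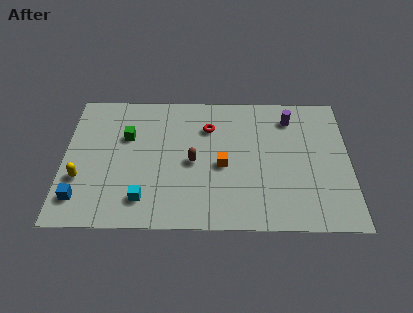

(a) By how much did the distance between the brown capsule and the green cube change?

-1.0

The distance was about 4.8 in the first image and 3.8 in the second, so they moved 1.0 units closer together.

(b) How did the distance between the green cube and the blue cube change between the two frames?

-1.0

Before: roughly 5.8 units apart; after: 4.8. That's 1.0 units closer together.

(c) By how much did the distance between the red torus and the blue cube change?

-1.5

They were about 9.6 units apart before and 8.1 after — 1.5 units closer together.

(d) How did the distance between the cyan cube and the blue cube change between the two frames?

-3.1

Before: roughly 6.3 units apart; after: 3.2. That's 3.1 units closer together.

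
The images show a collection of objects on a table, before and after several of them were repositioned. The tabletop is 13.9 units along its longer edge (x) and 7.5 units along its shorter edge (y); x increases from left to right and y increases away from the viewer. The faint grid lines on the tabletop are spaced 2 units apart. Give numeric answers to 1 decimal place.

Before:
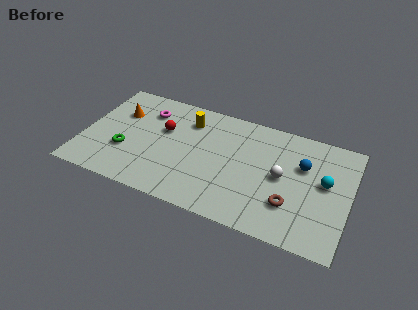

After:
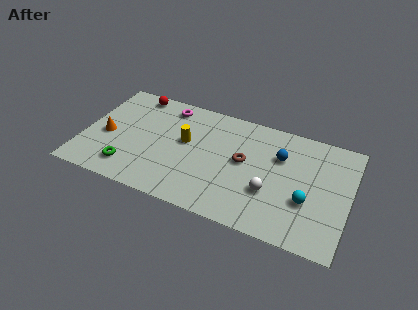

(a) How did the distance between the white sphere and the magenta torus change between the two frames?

-0.6

The distance was about 7.5 in the first image and 6.9 in the second, so they moved 0.6 units closer together.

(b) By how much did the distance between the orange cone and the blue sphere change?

-0.5

They were about 9.7 units apart before and 9.2 after — 0.5 units closer together.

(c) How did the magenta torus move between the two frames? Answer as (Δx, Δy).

(1.0, 0.7)

From the two frames, the magenta torus sits at roughly (3.1, 5.7) before and (4.1, 6.4) after.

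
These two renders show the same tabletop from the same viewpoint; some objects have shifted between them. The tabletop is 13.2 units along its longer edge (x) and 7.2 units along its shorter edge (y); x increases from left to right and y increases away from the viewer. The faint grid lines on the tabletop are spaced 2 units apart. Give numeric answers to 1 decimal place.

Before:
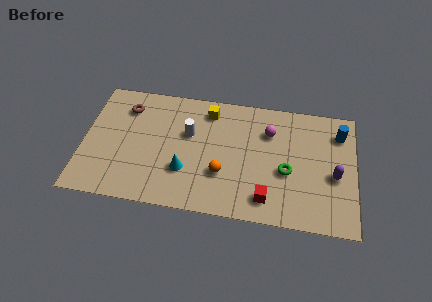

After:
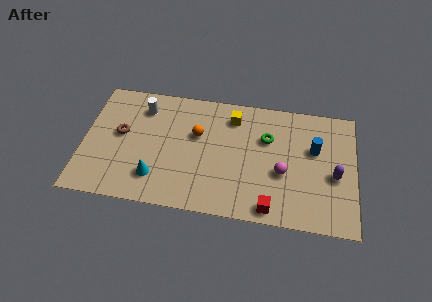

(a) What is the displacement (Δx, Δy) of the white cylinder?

(-2.3, 1.2)

From the two frames, the white cylinder sits at roughly (5.1, 4.5) before and (2.8, 5.7) after.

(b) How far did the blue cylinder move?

1.6

From (12.4, 5.6) to (11.2, 4.5), the blue cylinder covered √(1.2² + 1.1²) ≈ 1.6 units.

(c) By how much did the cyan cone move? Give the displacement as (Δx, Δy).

(-1.4, -0.6)

From the two frames, the cyan cone sits at roughly (5.0, 2.3) before and (3.6, 1.7) after.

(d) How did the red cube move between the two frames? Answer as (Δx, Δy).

(0.2, -0.5)

The red cube started near (9.0, 1.3) and ended near (9.2, 0.8).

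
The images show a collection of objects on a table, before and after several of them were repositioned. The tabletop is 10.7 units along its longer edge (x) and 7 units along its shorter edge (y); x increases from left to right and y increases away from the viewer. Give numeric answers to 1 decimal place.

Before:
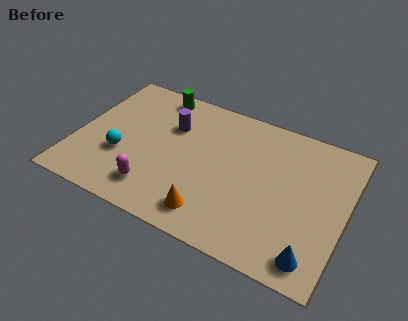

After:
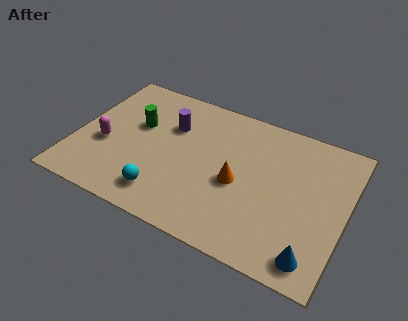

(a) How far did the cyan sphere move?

2.2

The cyan sphere was near (1.9, 2.5) before and (3.8, 1.3) after, so it travelled √(1.9² + 1.2²) ≈ 2.2 units.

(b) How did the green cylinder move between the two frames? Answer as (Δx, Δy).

(-0.5, -1.9)

From the two frames, the green cylinder sits at roughly (2.8, 6.2) before and (2.3, 4.3) after.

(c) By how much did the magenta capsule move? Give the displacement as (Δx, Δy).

(-2.2, 1.4)

From the two frames, the magenta capsule sits at roughly (3.4, 1.4) before and (1.2, 2.8) after.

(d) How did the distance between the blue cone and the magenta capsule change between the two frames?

+2.4

Before: roughly 6.3 units apart; after: 8.7. That's 2.4 units further apart.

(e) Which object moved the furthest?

the magenta capsule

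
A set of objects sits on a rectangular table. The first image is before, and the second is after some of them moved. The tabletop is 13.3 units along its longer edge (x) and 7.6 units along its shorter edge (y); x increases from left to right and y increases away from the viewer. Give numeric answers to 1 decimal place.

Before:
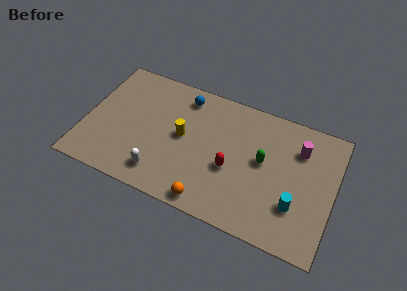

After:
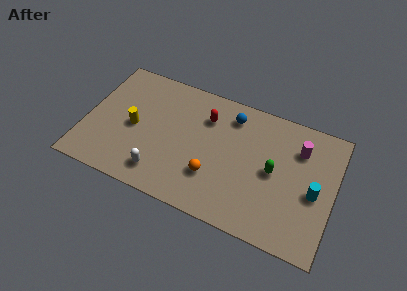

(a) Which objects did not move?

the magenta cylinder and the white capsule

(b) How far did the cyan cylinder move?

1.4

From (11.4, 2.3) to (12.3, 3.4), the cyan cylinder covered √(0.9² + 1.1²) ≈ 1.4 units.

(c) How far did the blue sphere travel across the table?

2.6

The blue sphere was near (5.0, 6.4) before and (7.6, 6.2) after, so it travelled √(2.6² + 0.2²) ≈ 2.6 units.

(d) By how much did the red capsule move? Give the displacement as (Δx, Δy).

(-1.6, 2.5)

The red capsule started near (7.9, 3.1) and ended near (6.3, 5.6).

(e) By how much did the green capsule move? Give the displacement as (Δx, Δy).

(0.6, -0.4)

From the two frames, the green capsule sits at roughly (9.5, 4.2) before and (10.1, 3.8) after.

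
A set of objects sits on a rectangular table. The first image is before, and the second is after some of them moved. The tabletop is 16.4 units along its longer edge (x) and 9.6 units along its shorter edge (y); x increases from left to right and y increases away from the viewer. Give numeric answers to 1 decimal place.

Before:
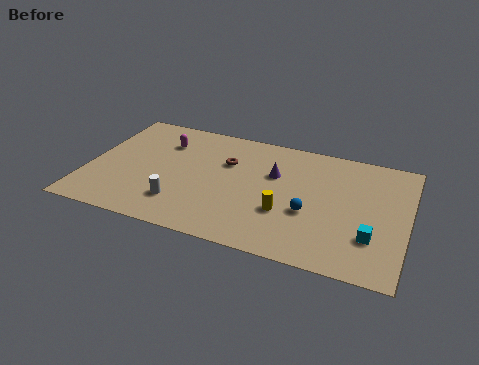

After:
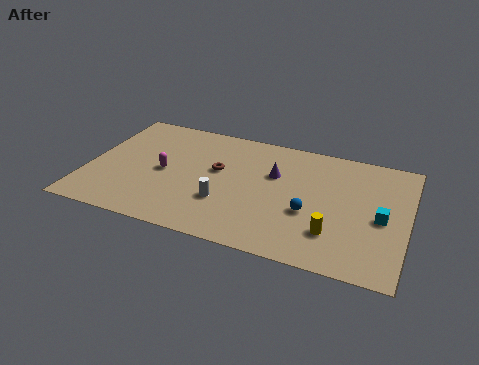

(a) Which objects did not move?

the purple cone and the blue sphere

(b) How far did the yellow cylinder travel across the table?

2.6

The yellow cylinder moved from about (10.3, 3.3) to (12.8, 2.5), a distance of √(2.5² + 0.8²) ≈ 2.6.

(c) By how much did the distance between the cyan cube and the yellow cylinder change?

-1.4

Before: roughly 4.4 units apart; after: 3.0. That's 1.4 units closer together.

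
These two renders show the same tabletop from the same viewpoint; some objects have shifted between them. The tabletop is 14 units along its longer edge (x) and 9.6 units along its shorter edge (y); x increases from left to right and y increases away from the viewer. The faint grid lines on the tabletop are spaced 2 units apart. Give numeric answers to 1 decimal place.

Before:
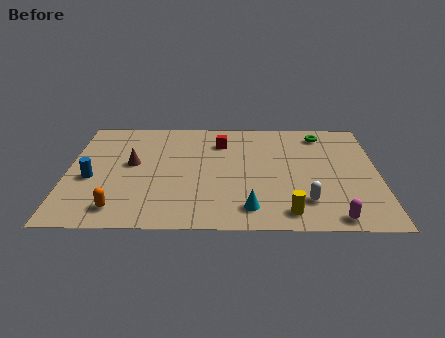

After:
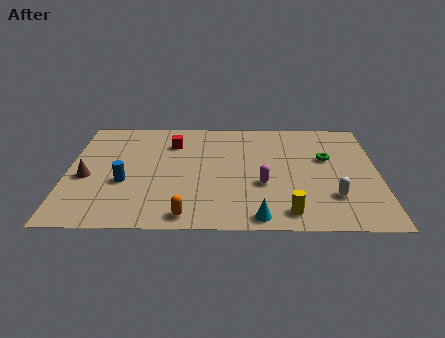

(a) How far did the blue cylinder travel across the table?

1.5

The blue cylinder was near (1.1, 4.0) before and (2.6, 3.7) after, so it travelled √(1.5² + 0.3²) ≈ 1.5 units.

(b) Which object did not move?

the yellow cylinder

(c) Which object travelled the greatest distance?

the magenta capsule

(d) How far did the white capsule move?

1.3

From (10.7, 2.2) to (11.9, 2.6), the white capsule covered √(1.2² + 0.4²) ≈ 1.3 units.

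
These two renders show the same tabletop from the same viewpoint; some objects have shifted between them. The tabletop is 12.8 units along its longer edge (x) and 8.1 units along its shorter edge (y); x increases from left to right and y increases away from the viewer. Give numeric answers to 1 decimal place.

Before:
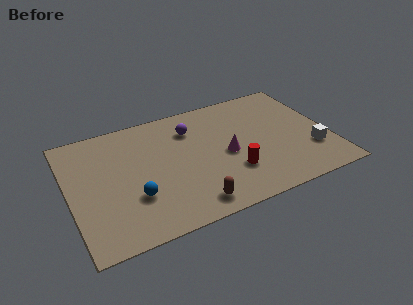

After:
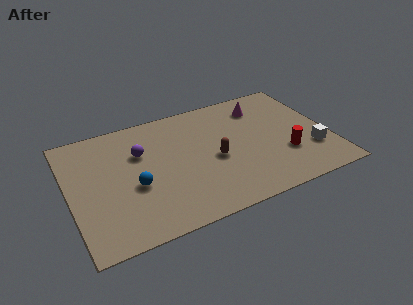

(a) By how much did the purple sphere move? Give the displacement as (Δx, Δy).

(-2.6, -0.7)

The purple sphere was at about (6.2, 6.1) and moved to about (3.6, 5.4).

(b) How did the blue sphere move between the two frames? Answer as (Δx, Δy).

(0.1, 0.7)

From the two frames, the blue sphere sits at roughly (3.0, 2.6) before and (3.1, 3.3) after.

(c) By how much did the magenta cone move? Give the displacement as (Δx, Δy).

(2.1, 2.7)

The magenta cone started near (7.7, 3.7) and ended near (9.8, 6.4).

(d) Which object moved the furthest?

the magenta cone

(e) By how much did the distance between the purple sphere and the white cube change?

+2.0

Before: roughly 6.7 units apart; after: 8.7. That's 2.0 units further apart.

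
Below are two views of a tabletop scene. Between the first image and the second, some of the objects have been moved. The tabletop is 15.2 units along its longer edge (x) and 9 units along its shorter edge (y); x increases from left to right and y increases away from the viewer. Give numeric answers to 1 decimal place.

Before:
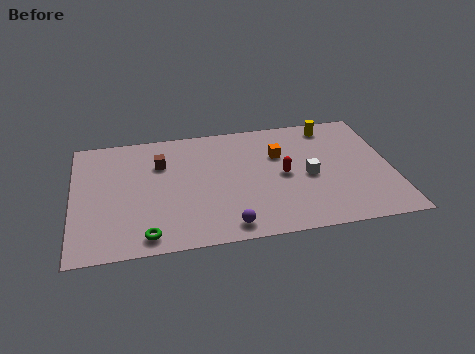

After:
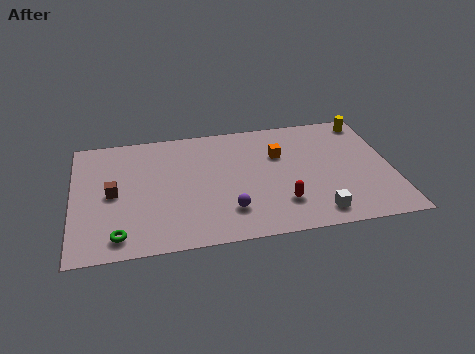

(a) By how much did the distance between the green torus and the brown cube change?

-2.2

The distance was about 5.3 in the first image and 3.1 in the second, so they moved 2.2 units closer together.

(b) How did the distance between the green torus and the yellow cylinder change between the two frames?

+2.6

Before: roughly 11.3 units apart; after: 13.9. That's 2.6 units further apart.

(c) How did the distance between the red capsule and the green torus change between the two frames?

+0.4

They were about 7.4 units apart before and 7.8 after — 0.4 units further apart.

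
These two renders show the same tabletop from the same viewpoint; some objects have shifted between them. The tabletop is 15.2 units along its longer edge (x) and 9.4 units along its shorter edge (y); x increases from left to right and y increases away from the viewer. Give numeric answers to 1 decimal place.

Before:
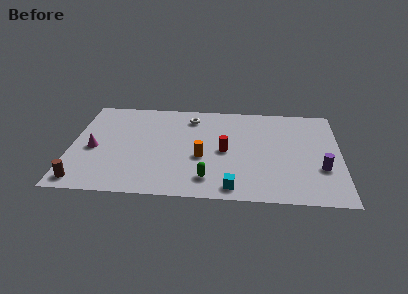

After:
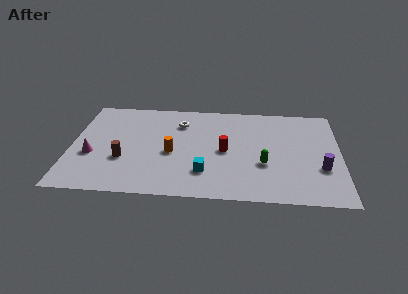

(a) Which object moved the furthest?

the green capsule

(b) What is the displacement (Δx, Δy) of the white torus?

(-0.6, -0.6)

The white torus started near (6.7, 7.7) and ended near (6.1, 7.1).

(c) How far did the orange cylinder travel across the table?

1.7

From (7.4, 3.8) to (5.7, 4.1), the orange cylinder covered √(1.7² + 0.3²) ≈ 1.7 units.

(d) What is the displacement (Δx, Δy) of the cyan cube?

(-1.6, 1.3)

The cyan cube was at about (9.2, 1.1) and moved to about (7.6, 2.4).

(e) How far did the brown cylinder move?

3.1

The brown cylinder was near (0.8, 1.1) before and (3.0, 3.3) after, so it travelled √(2.2² + 2.2²) ≈ 3.1 units.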